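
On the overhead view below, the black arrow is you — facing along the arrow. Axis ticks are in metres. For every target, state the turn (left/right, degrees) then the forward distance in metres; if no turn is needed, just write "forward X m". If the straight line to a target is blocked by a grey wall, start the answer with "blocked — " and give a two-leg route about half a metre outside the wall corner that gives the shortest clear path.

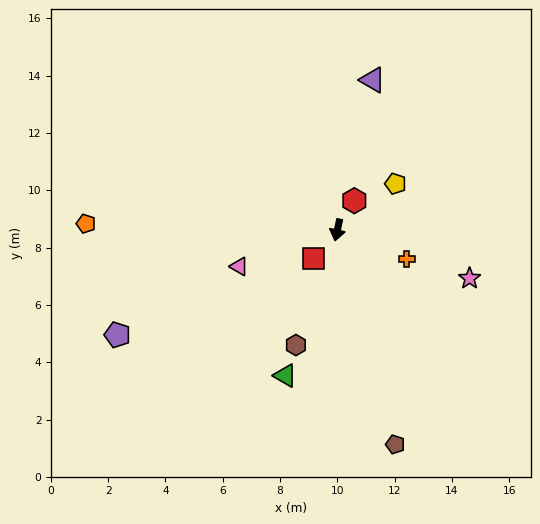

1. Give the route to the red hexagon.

turn left 162°, forward 1.2 m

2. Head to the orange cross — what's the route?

turn left 80°, forward 2.6 m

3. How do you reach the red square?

turn right 28°, forward 1.3 m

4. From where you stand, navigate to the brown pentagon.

turn left 27°, forward 7.7 m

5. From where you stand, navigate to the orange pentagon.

turn right 79°, forward 8.8 m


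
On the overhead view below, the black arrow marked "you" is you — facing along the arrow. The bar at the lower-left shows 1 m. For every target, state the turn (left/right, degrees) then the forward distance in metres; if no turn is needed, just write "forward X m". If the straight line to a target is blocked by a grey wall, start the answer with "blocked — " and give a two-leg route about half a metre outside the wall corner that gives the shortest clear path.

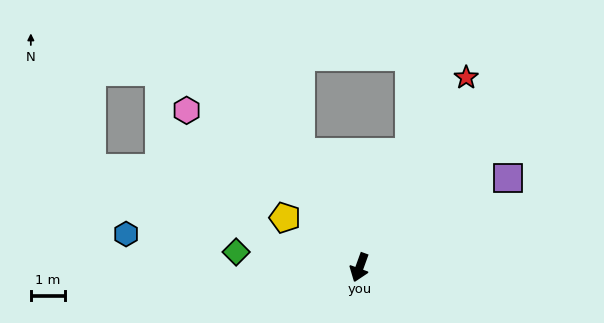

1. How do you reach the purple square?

turn left 141°, forward 5.1 m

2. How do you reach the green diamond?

turn right 77°, forward 3.7 m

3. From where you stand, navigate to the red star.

turn left 171°, forward 6.4 m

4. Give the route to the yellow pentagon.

turn right 104°, forward 2.6 m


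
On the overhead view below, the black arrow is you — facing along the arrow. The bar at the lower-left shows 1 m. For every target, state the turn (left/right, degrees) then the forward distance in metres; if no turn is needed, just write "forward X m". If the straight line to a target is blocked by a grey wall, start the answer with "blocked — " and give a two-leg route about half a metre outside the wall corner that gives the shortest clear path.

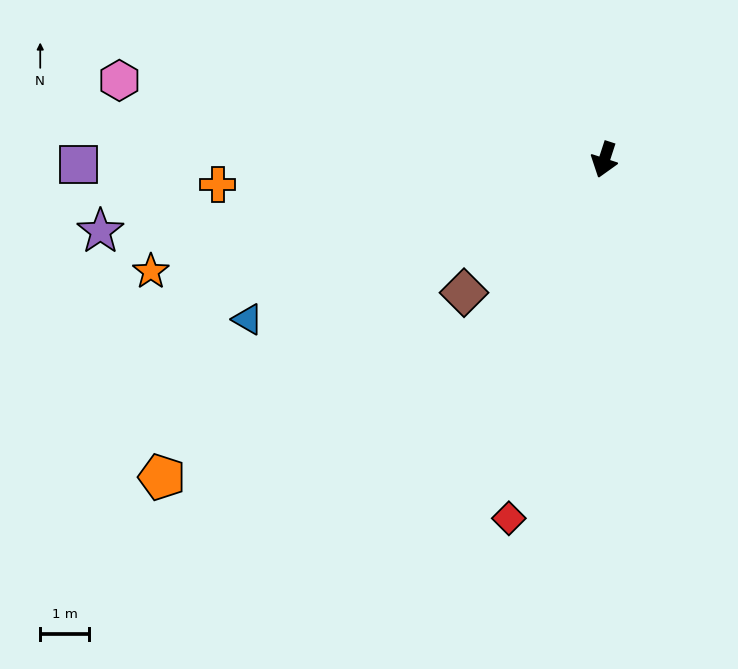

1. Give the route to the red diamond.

turn left 3°, forward 7.5 m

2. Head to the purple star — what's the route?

turn right 64°, forward 10.3 m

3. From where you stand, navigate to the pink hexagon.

turn right 81°, forward 10.0 m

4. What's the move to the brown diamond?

turn right 28°, forward 3.9 m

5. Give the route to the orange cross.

turn right 68°, forward 7.9 m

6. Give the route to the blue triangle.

turn right 48°, forward 7.9 m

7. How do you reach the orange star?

turn right 58°, forward 9.5 m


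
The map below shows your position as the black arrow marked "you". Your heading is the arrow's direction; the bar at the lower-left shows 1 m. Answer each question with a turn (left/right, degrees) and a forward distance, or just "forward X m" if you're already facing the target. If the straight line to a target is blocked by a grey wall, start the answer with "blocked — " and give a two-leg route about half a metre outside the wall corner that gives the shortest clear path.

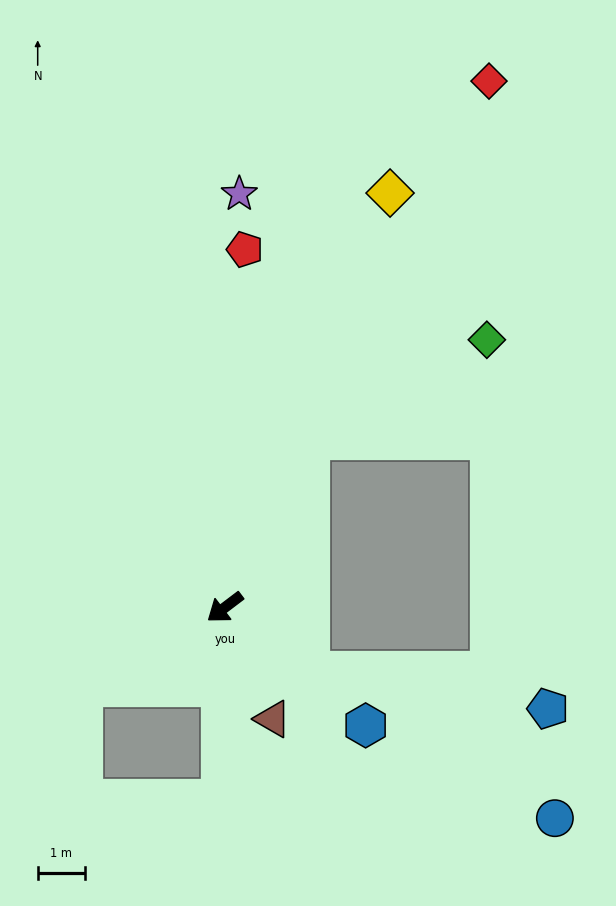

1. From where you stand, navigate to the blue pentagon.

blocked — turn left 106°, forward 2.2 m, then turn left 28°, forward 5.1 m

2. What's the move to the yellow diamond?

turn right 149°, forward 9.4 m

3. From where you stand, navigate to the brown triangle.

turn left 76°, forward 2.6 m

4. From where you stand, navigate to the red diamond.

turn right 154°, forward 12.4 m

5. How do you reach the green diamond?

blocked — turn right 154°, forward 4.0 m, then turn right 34°, forward 4.3 m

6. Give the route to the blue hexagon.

turn left 103°, forward 3.9 m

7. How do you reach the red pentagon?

turn right 130°, forward 7.6 m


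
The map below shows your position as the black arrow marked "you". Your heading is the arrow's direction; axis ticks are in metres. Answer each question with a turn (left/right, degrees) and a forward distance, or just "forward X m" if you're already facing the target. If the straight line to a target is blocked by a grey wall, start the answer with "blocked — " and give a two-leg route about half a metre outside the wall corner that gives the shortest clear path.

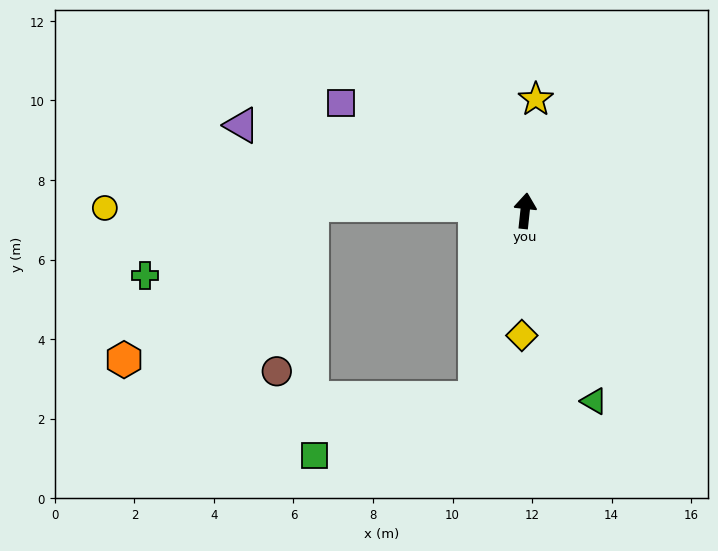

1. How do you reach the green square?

blocked — turn left 171°, forward 4.9 m, then turn right 55°, forward 4.3 m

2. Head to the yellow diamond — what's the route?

turn right 175°, forward 3.1 m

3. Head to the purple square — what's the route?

turn left 66°, forward 5.4 m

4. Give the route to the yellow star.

forward 2.8 m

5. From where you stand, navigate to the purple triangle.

turn left 79°, forward 7.4 m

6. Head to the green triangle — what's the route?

turn right 154°, forward 5.1 m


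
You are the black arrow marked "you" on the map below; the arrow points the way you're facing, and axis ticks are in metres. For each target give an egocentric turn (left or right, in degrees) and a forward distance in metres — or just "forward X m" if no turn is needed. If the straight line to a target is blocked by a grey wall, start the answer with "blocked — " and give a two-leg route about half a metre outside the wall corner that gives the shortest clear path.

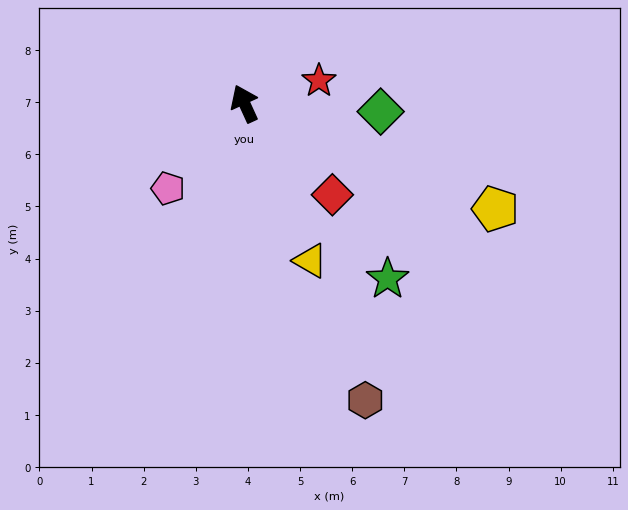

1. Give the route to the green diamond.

turn right 118°, forward 2.6 m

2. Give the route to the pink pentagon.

turn left 114°, forward 2.2 m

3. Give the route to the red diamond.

turn right 161°, forward 2.4 m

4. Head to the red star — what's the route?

turn right 98°, forward 1.5 m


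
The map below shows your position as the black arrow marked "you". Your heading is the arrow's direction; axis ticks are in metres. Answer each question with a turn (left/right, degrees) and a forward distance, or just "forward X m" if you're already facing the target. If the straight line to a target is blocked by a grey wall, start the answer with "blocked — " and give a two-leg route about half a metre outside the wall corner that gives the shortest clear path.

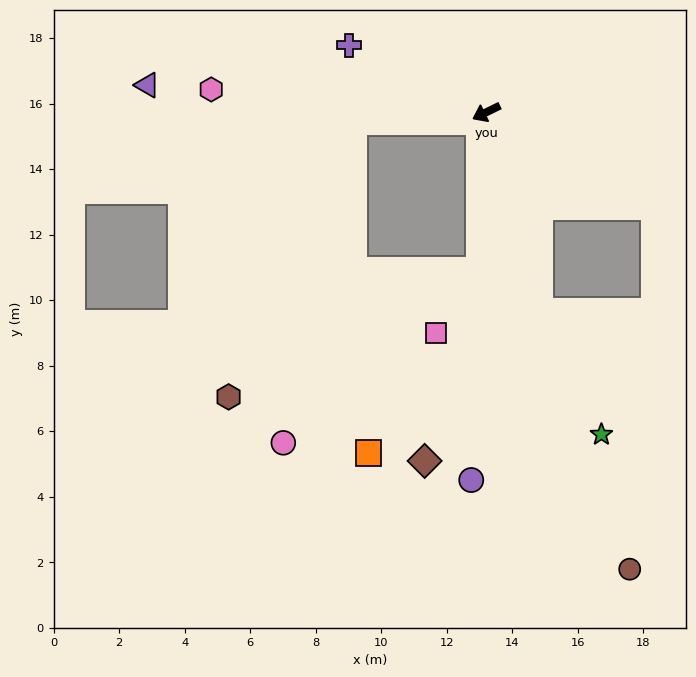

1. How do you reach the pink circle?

blocked — turn right 22°, forward 4.1 m, then turn left 74°, forward 10.0 m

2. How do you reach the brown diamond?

blocked — turn left 61°, forward 4.9 m, then turn right 13°, forward 6.0 m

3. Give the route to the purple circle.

turn left 62°, forward 11.2 m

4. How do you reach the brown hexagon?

blocked — turn right 22°, forward 4.1 m, then turn left 62°, forward 9.2 m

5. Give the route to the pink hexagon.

turn right 31°, forward 8.4 m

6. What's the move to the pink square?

blocked — turn left 61°, forward 4.9 m, then turn right 32°, forward 2.3 m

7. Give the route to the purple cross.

turn right 52°, forward 4.7 m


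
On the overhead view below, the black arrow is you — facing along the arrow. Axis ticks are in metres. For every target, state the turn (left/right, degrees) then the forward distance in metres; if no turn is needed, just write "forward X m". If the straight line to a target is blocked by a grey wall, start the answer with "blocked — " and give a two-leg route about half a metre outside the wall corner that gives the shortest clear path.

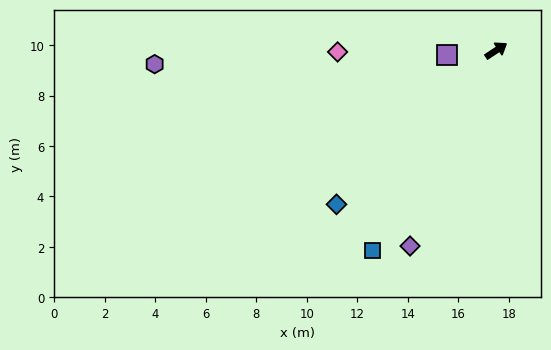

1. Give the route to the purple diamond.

turn right 147°, forward 8.5 m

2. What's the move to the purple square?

turn left 152°, forward 1.9 m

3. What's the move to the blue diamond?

turn right 169°, forward 8.8 m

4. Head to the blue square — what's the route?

turn right 155°, forward 9.3 m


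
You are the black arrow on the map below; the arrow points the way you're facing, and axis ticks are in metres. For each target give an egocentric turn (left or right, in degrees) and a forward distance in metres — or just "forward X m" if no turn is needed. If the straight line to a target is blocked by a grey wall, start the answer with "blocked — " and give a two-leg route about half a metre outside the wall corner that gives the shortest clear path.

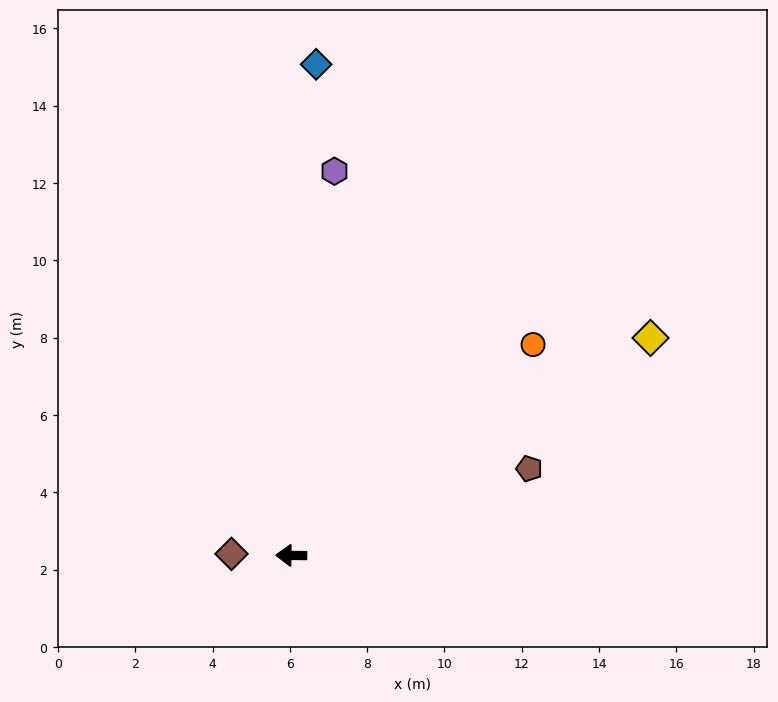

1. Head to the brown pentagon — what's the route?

turn right 159°, forward 6.6 m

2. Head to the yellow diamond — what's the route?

turn right 148°, forward 10.9 m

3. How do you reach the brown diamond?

forward 1.5 m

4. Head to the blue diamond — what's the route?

turn right 92°, forward 12.7 m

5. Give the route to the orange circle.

turn right 138°, forward 8.3 m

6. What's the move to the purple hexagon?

turn right 96°, forward 10.0 m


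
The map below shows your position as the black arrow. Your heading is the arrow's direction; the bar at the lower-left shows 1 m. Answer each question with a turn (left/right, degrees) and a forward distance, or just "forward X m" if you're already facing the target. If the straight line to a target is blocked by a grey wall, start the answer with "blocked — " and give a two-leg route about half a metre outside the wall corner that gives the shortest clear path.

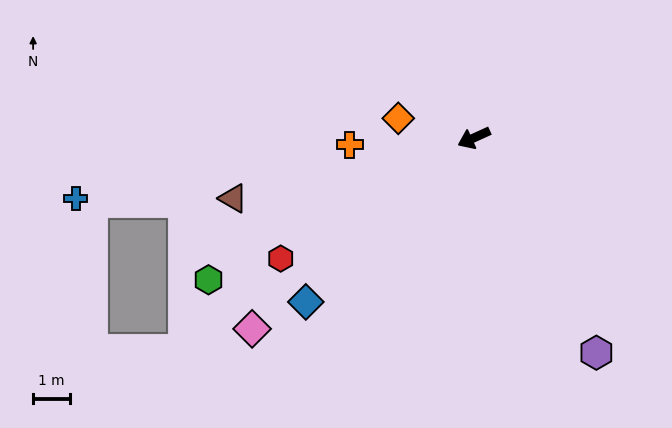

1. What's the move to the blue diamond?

turn left 20°, forward 6.4 m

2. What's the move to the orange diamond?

turn right 39°, forward 2.1 m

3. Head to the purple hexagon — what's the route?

turn left 95°, forward 6.7 m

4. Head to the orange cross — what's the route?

turn right 21°, forward 3.4 m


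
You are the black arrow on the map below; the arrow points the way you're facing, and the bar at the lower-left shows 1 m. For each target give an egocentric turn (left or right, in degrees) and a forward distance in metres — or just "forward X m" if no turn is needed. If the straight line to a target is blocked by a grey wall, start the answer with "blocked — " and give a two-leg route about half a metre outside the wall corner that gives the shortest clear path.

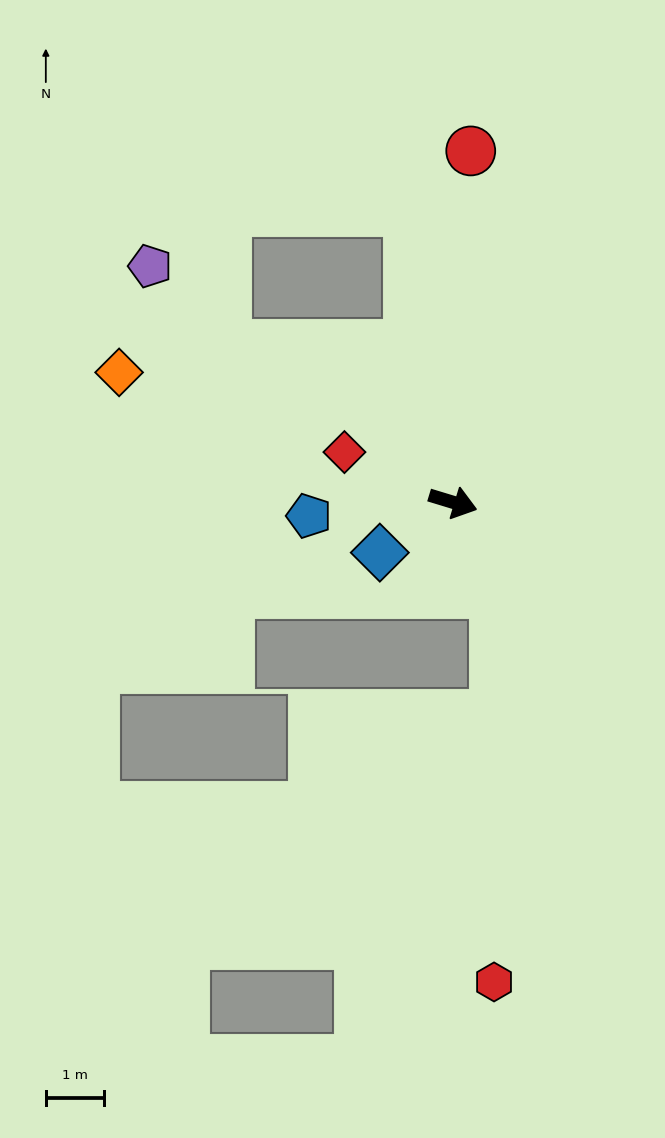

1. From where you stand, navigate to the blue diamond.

turn right 129°, forward 1.5 m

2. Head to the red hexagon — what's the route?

blocked — turn right 49°, forward 1.7 m, then turn right 24°, forward 6.6 m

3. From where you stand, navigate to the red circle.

turn left 104°, forward 6.0 m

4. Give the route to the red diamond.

turn left 172°, forward 2.0 m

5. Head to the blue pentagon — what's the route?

turn right 158°, forward 2.5 m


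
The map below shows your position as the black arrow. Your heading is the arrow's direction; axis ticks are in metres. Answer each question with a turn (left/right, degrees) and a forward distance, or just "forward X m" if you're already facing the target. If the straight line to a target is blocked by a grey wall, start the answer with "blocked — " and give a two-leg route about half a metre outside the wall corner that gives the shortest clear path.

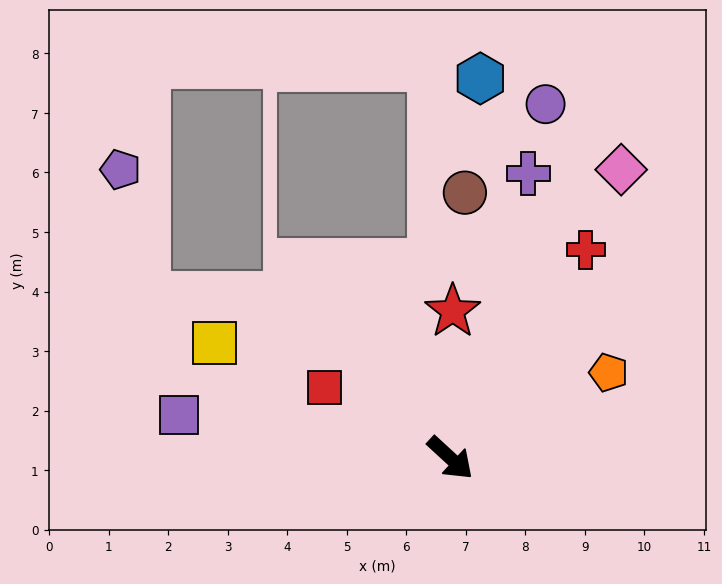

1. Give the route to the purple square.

turn right 146°, forward 4.6 m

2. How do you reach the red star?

turn left 132°, forward 2.5 m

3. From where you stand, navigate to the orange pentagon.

turn left 71°, forward 3.0 m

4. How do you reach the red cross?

turn left 100°, forward 4.2 m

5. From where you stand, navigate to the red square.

turn right 167°, forward 2.4 m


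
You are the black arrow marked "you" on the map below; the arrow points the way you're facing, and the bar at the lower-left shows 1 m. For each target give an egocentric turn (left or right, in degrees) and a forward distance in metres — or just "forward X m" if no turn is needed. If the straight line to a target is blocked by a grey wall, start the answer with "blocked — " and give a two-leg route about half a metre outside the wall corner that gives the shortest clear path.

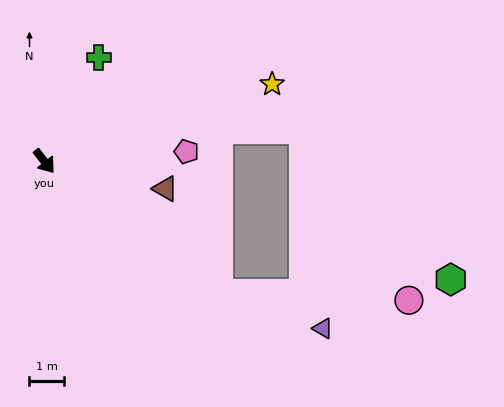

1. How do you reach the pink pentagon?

turn left 56°, forward 4.2 m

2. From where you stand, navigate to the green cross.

turn left 114°, forward 3.4 m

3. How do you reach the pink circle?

blocked — turn left 15°, forward 6.4 m, then turn left 35°, forward 5.6 m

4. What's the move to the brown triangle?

turn left 39°, forward 3.6 m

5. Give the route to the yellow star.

turn left 71°, forward 7.1 m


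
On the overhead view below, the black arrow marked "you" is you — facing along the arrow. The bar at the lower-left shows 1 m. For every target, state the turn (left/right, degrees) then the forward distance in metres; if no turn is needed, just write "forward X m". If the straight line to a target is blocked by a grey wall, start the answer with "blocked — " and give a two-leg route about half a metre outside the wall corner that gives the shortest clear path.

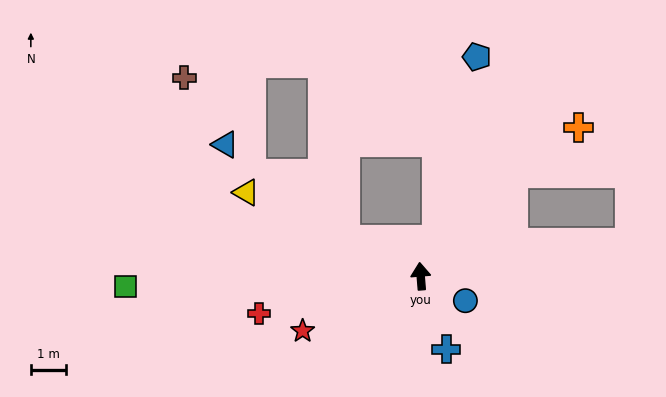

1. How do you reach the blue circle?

turn right 123°, forward 1.4 m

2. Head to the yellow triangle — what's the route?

turn left 60°, forward 5.4 m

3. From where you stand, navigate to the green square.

turn left 87°, forward 8.3 m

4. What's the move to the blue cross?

turn right 165°, forward 2.2 m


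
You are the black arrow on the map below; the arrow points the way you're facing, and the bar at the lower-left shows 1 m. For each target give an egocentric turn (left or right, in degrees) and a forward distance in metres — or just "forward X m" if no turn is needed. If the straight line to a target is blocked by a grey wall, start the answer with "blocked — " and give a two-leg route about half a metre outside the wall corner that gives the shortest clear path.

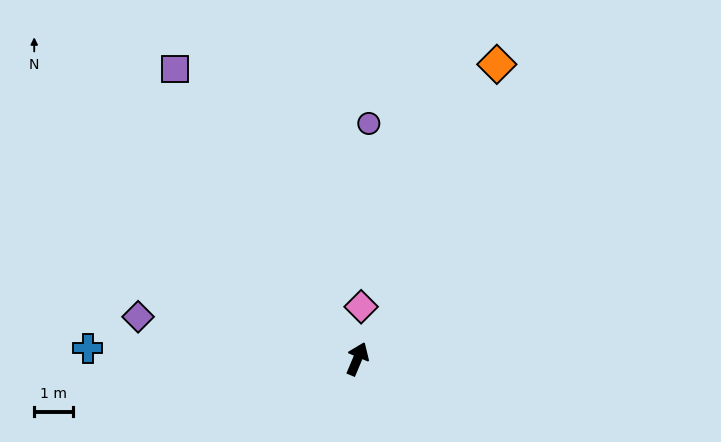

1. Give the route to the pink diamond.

turn left 19°, forward 1.4 m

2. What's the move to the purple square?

turn left 55°, forward 8.9 m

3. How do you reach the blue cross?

turn left 111°, forward 7.0 m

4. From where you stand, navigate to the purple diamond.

turn left 102°, forward 5.8 m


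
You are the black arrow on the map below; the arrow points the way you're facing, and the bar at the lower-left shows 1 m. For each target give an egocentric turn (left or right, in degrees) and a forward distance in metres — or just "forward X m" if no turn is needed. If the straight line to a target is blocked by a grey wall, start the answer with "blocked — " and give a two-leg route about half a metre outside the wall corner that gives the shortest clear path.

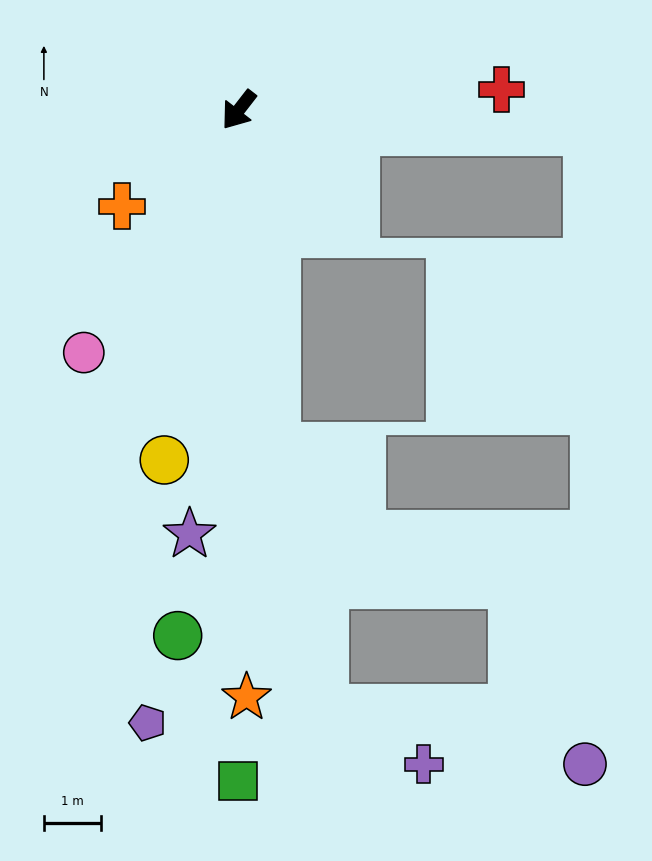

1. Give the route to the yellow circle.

turn left 26°, forward 6.2 m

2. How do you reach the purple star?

turn left 31°, forward 7.4 m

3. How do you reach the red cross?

turn left 132°, forward 4.6 m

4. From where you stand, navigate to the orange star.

turn left 39°, forward 10.2 m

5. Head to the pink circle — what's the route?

turn left 5°, forward 5.0 m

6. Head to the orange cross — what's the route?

turn right 13°, forward 2.6 m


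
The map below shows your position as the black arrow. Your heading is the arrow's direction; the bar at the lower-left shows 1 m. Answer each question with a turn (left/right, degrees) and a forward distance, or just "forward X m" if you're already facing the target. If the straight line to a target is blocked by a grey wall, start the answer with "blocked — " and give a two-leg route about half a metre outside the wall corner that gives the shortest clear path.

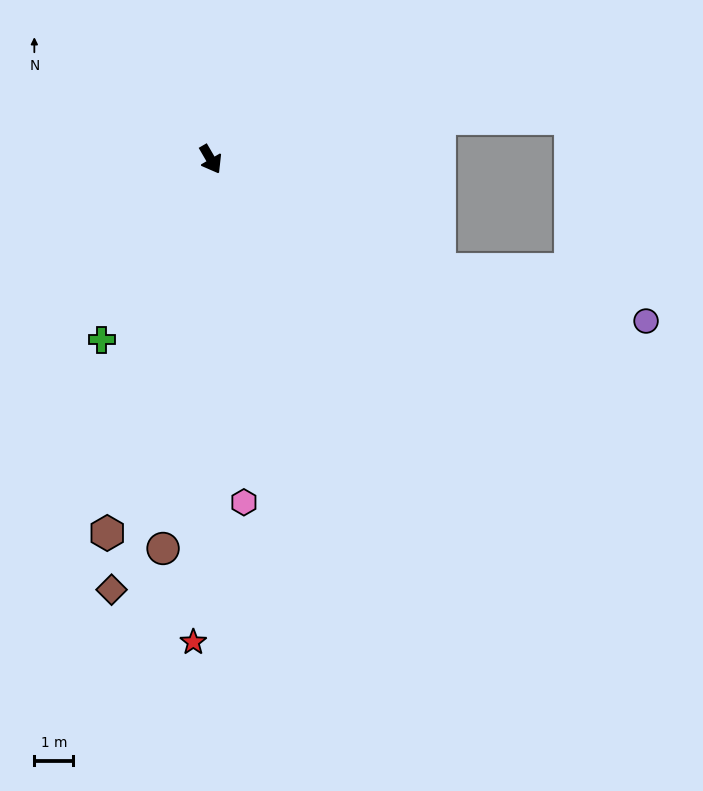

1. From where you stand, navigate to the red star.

turn right 32°, forward 12.4 m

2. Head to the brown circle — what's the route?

turn right 37°, forward 10.0 m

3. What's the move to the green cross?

turn right 61°, forward 5.4 m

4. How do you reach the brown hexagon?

turn right 46°, forward 9.9 m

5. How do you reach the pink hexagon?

turn right 25°, forward 8.8 m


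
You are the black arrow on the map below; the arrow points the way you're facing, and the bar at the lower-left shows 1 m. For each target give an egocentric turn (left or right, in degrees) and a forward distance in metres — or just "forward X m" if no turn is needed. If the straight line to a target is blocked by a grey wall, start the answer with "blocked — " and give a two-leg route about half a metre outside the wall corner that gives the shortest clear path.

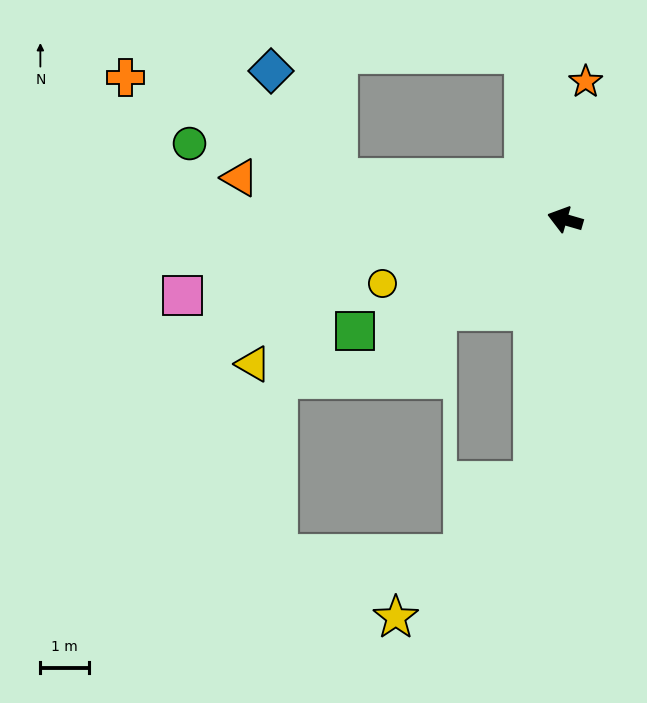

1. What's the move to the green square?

turn left 44°, forward 4.9 m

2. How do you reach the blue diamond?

blocked — turn left 6°, forward 4.8 m, then turn right 48°, forward 2.6 m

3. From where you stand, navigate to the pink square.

turn left 27°, forward 8.0 m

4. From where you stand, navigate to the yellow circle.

turn left 35°, forward 4.0 m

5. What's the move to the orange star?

turn right 82°, forward 2.9 m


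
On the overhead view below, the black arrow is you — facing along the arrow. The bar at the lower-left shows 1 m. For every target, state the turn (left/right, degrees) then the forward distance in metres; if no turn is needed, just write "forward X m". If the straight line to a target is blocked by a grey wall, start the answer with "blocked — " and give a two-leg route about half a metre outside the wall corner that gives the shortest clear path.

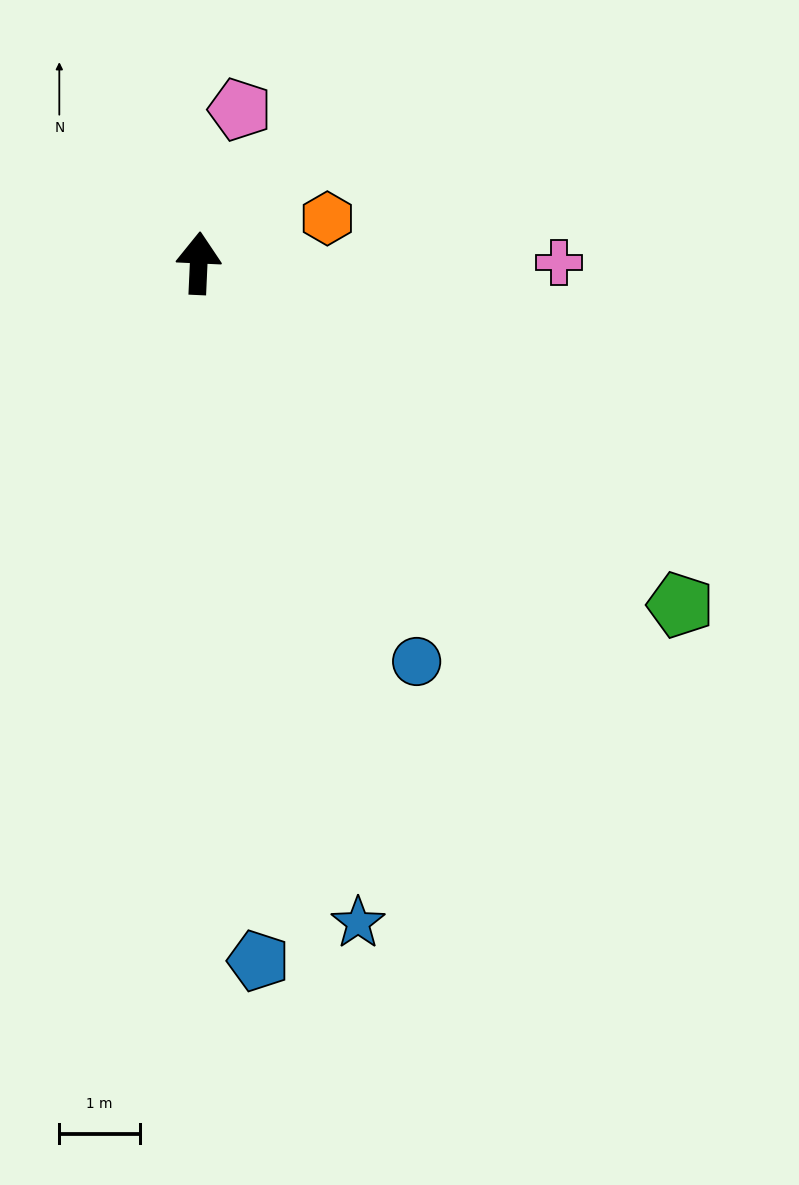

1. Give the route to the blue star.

turn right 164°, forward 8.4 m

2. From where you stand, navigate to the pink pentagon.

turn right 12°, forward 2.0 m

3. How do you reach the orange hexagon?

turn right 68°, forward 1.7 m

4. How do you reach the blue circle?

turn right 149°, forward 5.6 m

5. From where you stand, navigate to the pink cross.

turn right 87°, forward 4.5 m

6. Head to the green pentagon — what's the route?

turn right 123°, forward 7.3 m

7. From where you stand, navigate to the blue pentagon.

turn right 173°, forward 8.7 m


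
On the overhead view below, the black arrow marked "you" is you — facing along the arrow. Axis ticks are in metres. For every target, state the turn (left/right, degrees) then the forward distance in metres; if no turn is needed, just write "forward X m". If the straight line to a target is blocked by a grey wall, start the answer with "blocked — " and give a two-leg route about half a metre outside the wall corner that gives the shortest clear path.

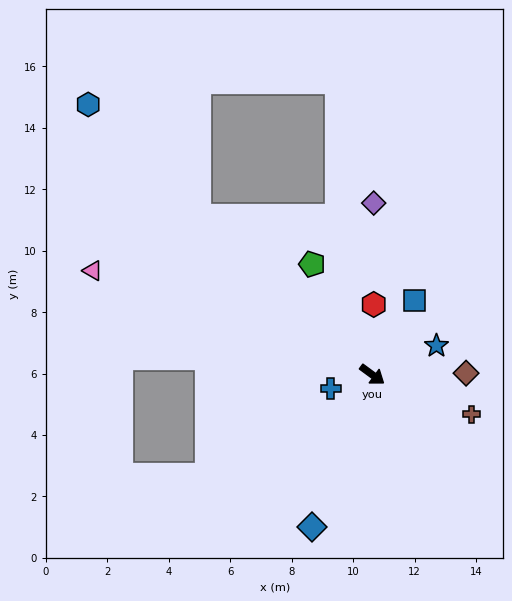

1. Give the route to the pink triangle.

turn right 164°, forward 9.7 m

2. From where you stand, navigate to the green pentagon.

turn left 155°, forward 4.1 m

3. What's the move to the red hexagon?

turn left 125°, forward 2.3 m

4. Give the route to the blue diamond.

turn right 75°, forward 5.3 m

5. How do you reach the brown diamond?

turn left 37°, forward 3.1 m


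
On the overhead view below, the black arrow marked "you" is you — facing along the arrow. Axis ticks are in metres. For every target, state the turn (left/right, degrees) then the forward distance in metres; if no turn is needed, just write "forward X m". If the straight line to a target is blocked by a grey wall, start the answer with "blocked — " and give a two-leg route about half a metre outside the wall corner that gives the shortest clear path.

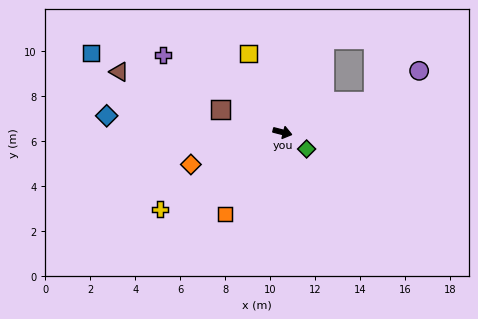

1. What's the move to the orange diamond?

turn right 146°, forward 4.3 m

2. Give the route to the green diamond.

turn right 20°, forward 1.3 m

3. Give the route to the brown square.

turn left 174°, forward 2.9 m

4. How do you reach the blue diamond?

turn right 171°, forward 7.8 m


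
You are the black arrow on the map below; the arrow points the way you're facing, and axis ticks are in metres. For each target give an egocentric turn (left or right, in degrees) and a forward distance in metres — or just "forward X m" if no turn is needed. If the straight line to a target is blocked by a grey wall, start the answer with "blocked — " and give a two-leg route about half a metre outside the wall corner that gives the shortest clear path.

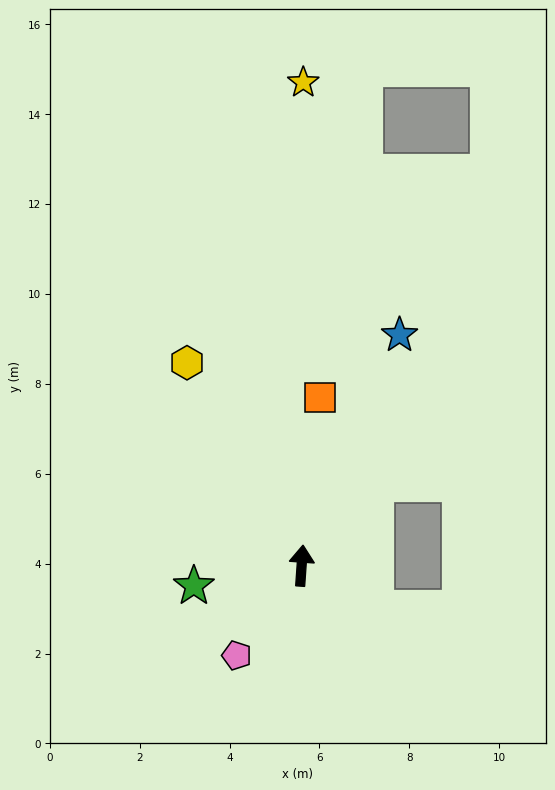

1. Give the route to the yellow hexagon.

turn left 33°, forward 5.2 m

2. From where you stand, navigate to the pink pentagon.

turn left 148°, forward 2.5 m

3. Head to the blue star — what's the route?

turn right 19°, forward 5.6 m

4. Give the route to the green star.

turn left 105°, forward 2.4 m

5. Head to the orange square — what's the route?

turn right 2°, forward 3.8 m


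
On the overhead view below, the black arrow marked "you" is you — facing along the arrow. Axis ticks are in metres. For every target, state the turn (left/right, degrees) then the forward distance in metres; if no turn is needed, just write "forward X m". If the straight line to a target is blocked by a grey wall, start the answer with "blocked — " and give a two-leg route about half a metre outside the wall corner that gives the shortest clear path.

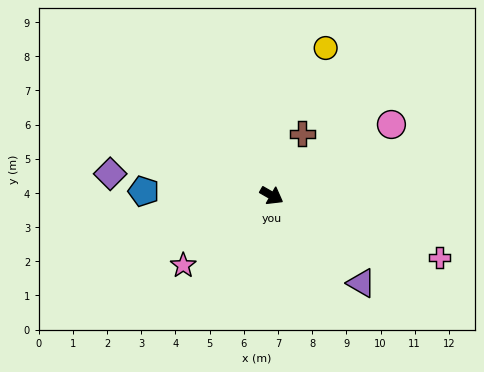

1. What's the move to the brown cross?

turn left 94°, forward 2.0 m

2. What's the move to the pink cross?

turn left 9°, forward 5.2 m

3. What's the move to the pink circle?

turn left 60°, forward 4.1 m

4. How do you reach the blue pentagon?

turn right 152°, forward 3.7 m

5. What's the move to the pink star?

turn right 112°, forward 3.3 m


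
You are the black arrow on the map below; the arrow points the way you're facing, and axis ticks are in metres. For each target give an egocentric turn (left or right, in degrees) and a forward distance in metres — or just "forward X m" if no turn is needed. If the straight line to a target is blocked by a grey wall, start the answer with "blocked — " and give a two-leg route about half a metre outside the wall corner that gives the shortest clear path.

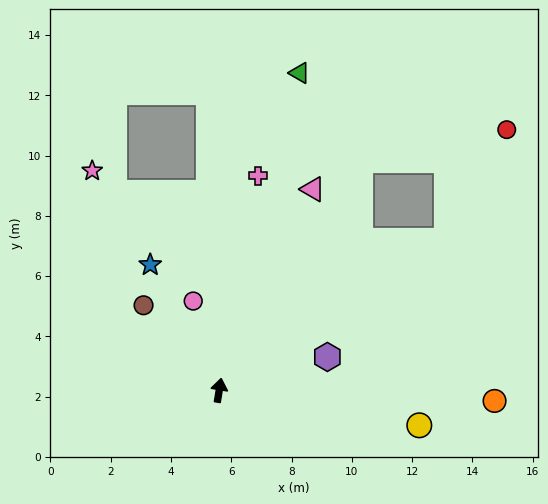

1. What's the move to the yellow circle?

turn right 91°, forward 6.7 m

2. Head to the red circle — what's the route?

blocked — turn right 47°, forward 9.0 m, then turn left 28°, forward 4.2 m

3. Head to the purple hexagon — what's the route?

turn right 64°, forward 3.8 m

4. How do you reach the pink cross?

forward 7.2 m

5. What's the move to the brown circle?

turn left 51°, forward 3.8 m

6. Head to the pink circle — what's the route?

turn left 26°, forward 3.1 m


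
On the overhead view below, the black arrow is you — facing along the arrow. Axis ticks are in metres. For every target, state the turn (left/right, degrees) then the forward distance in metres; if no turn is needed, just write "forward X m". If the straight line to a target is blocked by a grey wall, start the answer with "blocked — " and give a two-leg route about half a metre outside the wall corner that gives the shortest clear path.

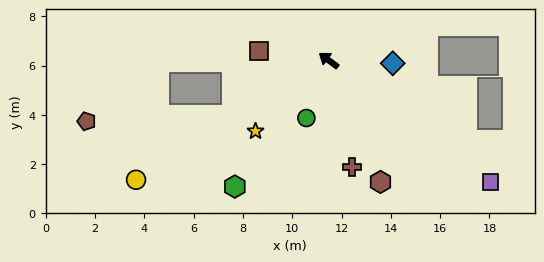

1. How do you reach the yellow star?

turn left 81°, forward 4.1 m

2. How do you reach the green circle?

turn left 105°, forward 2.5 m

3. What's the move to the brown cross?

turn left 139°, forward 4.4 m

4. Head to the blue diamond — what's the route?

turn right 146°, forward 2.6 m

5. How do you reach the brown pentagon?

blocked — turn left 66°, forward 4.5 m, then turn right 27°, forward 5.9 m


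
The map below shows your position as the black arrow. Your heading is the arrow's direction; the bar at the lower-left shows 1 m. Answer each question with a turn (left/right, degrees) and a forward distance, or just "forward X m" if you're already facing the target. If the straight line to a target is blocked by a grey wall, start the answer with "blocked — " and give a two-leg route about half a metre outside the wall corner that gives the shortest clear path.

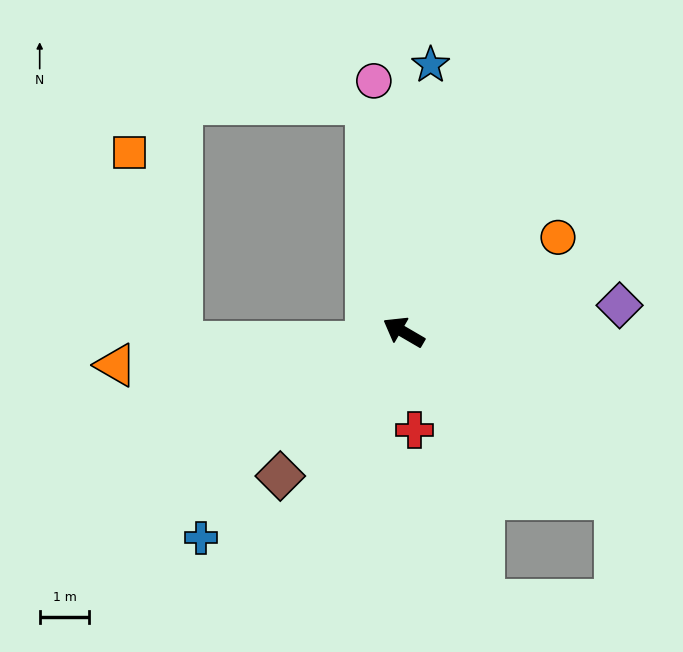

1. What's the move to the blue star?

turn right 66°, forward 5.4 m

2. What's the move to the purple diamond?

turn right 143°, forward 4.4 m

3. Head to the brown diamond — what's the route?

turn left 80°, forward 3.8 m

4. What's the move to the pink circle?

turn right 53°, forward 5.1 m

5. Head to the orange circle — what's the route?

turn right 118°, forward 3.6 m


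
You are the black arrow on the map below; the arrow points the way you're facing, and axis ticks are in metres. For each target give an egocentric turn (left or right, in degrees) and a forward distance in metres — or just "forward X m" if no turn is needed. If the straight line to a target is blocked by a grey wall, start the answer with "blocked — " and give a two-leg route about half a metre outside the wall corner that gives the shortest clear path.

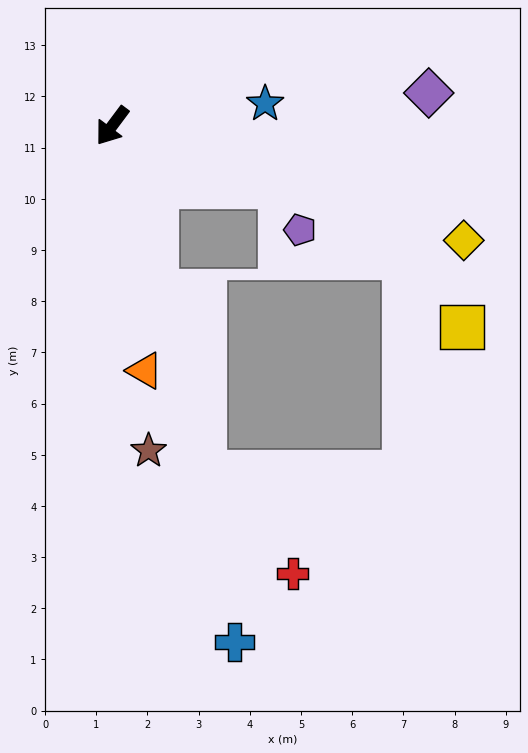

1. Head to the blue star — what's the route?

turn left 135°, forward 3.0 m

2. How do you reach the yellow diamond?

turn left 109°, forward 7.2 m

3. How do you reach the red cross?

blocked — turn left 52°, forward 7.0 m, then turn left 26°, forward 2.6 m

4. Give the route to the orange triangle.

turn left 44°, forward 4.8 m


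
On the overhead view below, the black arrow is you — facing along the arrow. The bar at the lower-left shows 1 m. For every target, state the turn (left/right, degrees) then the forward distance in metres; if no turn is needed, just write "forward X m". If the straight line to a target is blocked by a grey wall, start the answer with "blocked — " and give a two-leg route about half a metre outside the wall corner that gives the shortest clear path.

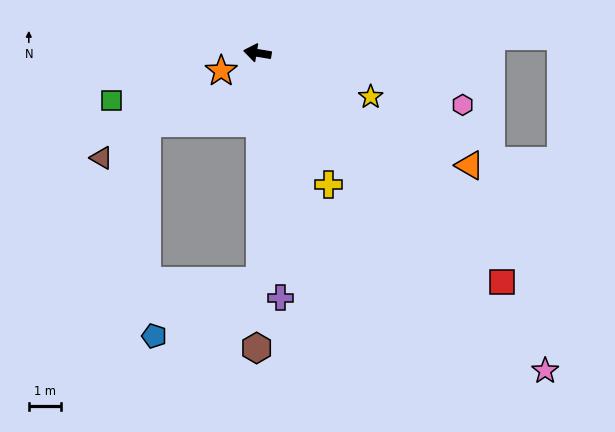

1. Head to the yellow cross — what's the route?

turn left 128°, forward 4.6 m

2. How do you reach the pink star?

turn left 142°, forward 13.1 m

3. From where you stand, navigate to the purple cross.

turn left 105°, forward 7.5 m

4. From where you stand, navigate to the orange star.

turn left 36°, forward 1.2 m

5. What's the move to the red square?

turn left 146°, forward 10.3 m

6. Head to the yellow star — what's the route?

turn left 168°, forward 3.7 m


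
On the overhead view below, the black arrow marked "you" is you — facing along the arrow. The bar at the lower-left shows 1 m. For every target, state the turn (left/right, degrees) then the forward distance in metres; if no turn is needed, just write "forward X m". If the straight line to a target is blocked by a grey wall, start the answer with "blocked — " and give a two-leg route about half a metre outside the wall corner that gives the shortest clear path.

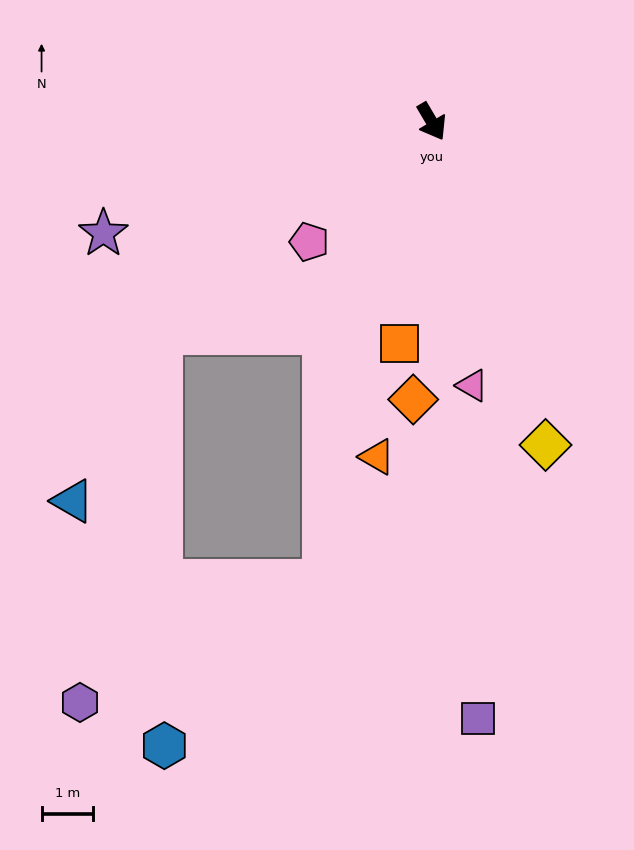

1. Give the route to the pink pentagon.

turn right 76°, forward 3.3 m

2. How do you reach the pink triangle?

turn right 22°, forward 5.1 m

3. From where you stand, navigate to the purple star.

turn right 102°, forward 6.7 m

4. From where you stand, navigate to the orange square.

turn right 39°, forward 4.3 m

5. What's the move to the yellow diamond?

turn right 11°, forward 6.6 m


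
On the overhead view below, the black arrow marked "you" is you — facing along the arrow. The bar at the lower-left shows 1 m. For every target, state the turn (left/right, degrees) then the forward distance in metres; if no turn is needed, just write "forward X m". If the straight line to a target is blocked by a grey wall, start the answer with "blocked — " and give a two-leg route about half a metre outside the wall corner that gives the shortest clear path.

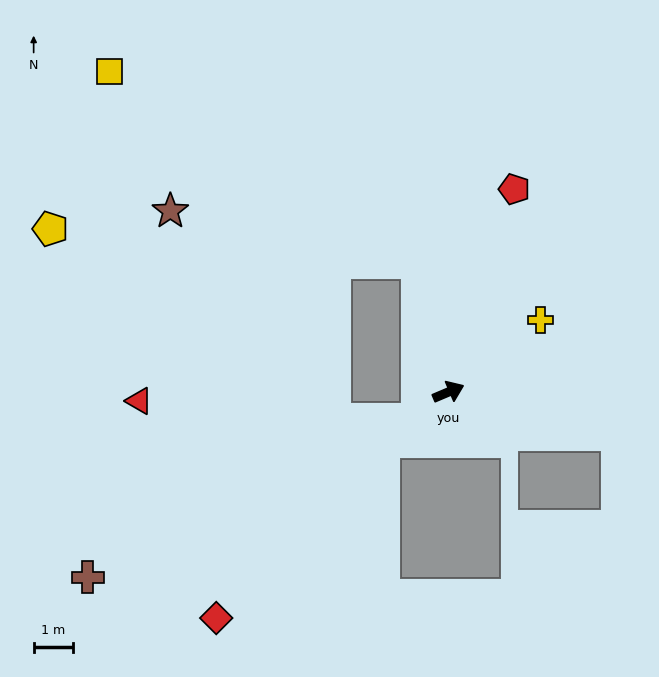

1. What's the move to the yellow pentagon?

blocked — turn left 80°, forward 3.4 m, then turn left 72°, forward 9.4 m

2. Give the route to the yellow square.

blocked — turn left 80°, forward 3.4 m, then turn left 45°, forward 9.2 m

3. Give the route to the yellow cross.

turn left 15°, forward 3.0 m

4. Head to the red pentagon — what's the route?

turn left 49°, forward 5.4 m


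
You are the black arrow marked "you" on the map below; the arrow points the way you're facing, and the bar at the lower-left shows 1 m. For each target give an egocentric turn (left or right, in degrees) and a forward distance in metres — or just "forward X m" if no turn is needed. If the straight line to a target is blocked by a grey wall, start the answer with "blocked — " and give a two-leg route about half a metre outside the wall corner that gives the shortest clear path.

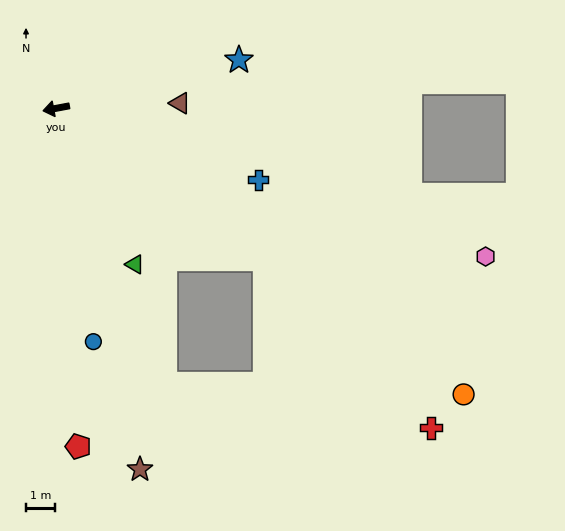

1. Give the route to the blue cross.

turn left 150°, forward 7.5 m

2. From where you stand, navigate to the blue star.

turn right 176°, forward 6.6 m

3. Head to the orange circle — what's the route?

turn left 134°, forward 17.4 m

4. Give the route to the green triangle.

turn left 106°, forward 6.1 m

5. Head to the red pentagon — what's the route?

turn left 83°, forward 11.9 m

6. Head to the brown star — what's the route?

turn left 92°, forward 13.0 m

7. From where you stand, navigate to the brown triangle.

turn left 172°, forward 4.3 m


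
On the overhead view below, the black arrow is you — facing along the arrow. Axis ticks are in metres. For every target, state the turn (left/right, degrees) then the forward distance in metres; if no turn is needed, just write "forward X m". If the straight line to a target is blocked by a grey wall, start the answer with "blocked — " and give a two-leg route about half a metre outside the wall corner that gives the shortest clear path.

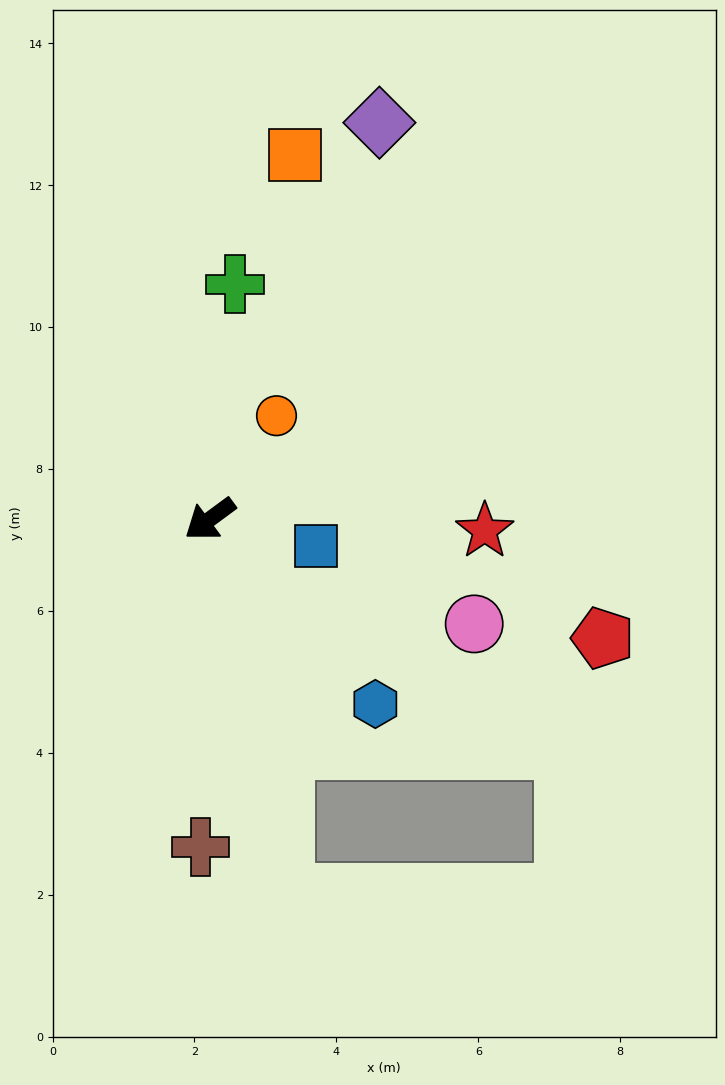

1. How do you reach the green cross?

turn right 132°, forward 3.3 m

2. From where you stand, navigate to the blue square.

turn left 129°, forward 1.5 m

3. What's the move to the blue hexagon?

turn left 95°, forward 3.5 m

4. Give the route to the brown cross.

turn left 52°, forward 4.6 m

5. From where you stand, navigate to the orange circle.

turn right 159°, forward 1.7 m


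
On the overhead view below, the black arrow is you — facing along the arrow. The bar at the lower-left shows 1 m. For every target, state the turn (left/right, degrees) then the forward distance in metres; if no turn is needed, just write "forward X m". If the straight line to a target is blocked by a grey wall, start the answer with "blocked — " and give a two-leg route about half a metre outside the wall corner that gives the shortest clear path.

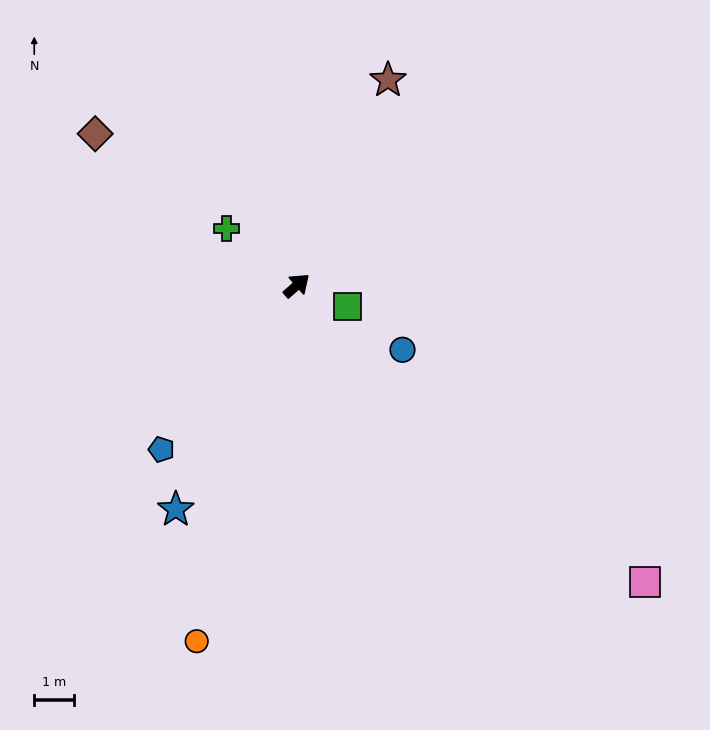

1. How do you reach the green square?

turn right 64°, forward 1.4 m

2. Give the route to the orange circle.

turn right 147°, forward 9.2 m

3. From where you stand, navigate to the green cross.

turn left 100°, forward 2.2 m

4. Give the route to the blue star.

turn right 160°, forward 6.3 m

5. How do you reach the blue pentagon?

turn right 171°, forward 5.3 m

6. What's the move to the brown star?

turn left 25°, forward 5.6 m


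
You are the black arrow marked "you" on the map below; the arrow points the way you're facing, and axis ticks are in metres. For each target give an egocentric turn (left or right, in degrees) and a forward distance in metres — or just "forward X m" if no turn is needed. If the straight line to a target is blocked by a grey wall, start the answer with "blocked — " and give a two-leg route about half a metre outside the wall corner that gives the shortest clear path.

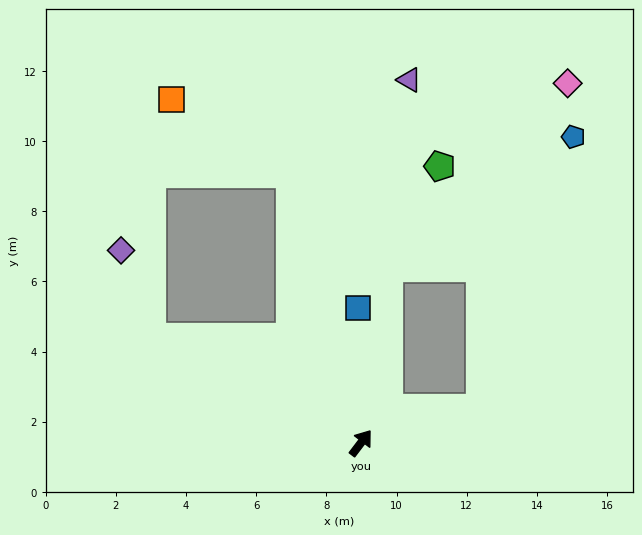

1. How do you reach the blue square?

turn left 39°, forward 3.9 m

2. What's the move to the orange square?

blocked — turn left 52°, forward 7.9 m, then turn left 44°, forward 4.0 m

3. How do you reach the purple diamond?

blocked — turn left 101°, forward 6.7 m, then turn right 45°, forward 2.6 m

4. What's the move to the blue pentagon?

blocked — turn left 28°, forward 5.1 m, then turn right 46°, forward 6.4 m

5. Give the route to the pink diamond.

blocked — turn left 28°, forward 5.1 m, then turn right 35°, forward 7.3 m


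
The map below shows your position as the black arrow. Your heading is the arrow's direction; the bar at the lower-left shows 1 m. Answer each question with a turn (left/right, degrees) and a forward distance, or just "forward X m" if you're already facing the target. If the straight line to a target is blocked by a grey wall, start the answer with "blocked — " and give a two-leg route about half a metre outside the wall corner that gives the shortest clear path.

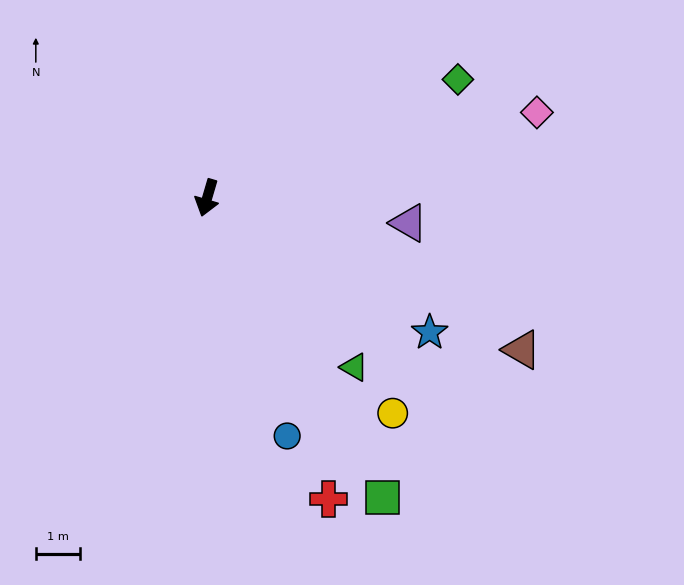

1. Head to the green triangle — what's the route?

turn left 57°, forward 5.0 m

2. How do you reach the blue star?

turn left 75°, forward 5.8 m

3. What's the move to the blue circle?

turn left 35°, forward 5.6 m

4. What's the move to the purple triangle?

turn left 99°, forward 4.6 m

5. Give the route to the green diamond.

turn left 132°, forward 6.2 m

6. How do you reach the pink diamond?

turn left 121°, forward 7.7 m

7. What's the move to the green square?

turn left 47°, forward 7.8 m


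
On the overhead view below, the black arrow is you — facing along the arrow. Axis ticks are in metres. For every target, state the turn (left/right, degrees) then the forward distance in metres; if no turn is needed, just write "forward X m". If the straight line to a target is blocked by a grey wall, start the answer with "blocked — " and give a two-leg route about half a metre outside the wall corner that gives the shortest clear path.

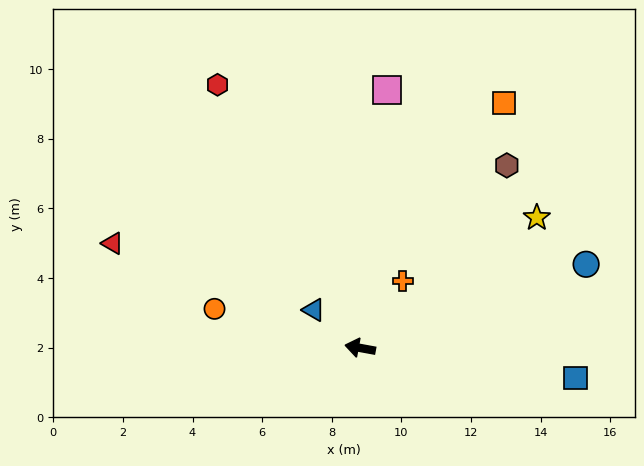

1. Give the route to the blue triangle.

turn right 29°, forward 1.7 m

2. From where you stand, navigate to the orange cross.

turn right 112°, forward 2.3 m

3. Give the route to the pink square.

turn right 86°, forward 7.5 m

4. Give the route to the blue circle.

turn right 149°, forward 6.9 m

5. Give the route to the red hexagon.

turn right 51°, forward 8.6 m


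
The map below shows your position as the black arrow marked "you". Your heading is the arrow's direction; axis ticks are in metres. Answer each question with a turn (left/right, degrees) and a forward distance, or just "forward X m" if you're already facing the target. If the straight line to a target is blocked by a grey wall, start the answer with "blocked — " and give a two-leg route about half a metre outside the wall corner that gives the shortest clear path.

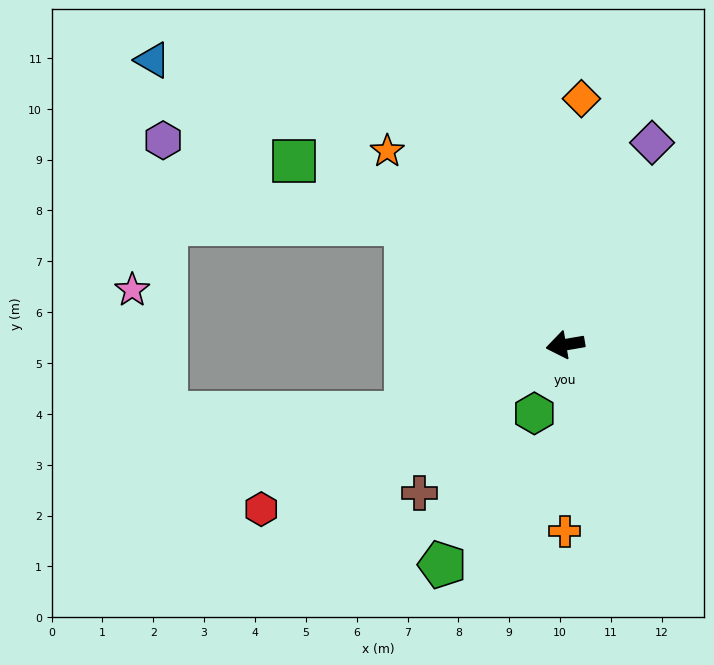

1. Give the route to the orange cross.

turn left 80°, forward 3.7 m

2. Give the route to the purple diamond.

turn right 123°, forward 4.3 m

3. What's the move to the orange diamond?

turn right 103°, forward 4.8 m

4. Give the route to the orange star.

turn right 57°, forward 5.2 m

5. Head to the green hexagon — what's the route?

turn left 56°, forward 1.5 m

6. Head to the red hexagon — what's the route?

turn left 19°, forward 6.8 m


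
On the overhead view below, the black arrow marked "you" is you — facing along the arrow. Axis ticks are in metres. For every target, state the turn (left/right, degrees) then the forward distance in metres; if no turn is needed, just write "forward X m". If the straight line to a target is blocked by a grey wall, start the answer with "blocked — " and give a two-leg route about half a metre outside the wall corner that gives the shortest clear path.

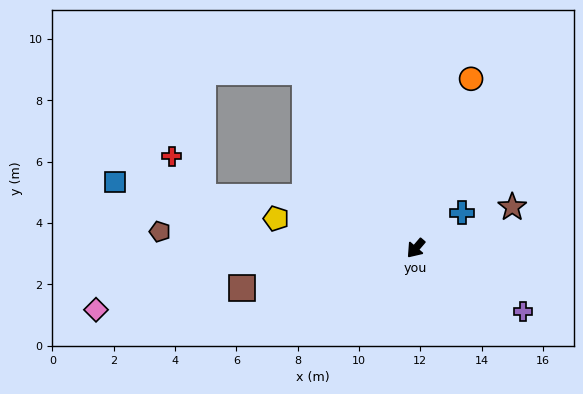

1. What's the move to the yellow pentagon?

turn right 61°, forward 4.7 m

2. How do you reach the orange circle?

turn right 157°, forward 5.8 m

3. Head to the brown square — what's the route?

turn right 37°, forward 5.8 m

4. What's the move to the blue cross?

turn left 168°, forward 1.9 m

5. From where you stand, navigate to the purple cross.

turn left 100°, forward 4.1 m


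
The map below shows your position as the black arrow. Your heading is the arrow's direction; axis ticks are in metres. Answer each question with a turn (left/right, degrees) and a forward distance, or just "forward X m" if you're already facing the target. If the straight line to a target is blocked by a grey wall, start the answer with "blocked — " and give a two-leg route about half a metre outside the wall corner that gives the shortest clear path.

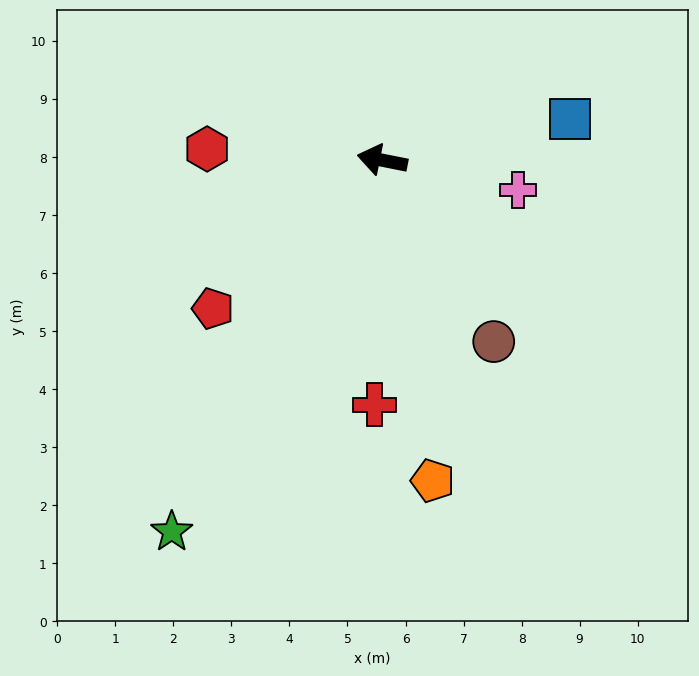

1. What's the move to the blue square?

turn right 156°, forward 3.3 m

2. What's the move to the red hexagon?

turn left 8°, forward 3.0 m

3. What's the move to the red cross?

turn left 99°, forward 4.2 m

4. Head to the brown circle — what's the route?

turn left 133°, forward 3.7 m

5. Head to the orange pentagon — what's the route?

turn left 110°, forward 5.6 m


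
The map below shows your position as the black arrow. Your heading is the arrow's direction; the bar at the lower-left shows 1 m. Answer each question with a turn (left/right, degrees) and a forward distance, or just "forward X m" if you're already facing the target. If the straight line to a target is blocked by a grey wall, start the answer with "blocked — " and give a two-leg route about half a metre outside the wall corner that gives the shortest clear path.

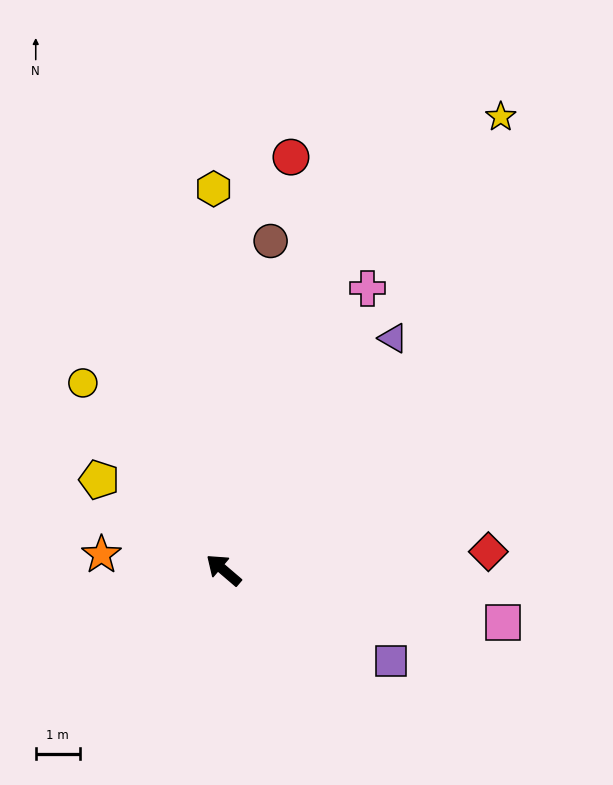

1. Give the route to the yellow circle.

turn right 13°, forward 5.3 m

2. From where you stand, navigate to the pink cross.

turn right 77°, forward 7.2 m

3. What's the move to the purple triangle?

turn right 86°, forward 6.5 m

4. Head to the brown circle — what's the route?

turn right 58°, forward 7.6 m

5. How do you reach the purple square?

turn right 168°, forward 4.3 m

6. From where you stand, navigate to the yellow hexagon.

turn right 48°, forward 8.7 m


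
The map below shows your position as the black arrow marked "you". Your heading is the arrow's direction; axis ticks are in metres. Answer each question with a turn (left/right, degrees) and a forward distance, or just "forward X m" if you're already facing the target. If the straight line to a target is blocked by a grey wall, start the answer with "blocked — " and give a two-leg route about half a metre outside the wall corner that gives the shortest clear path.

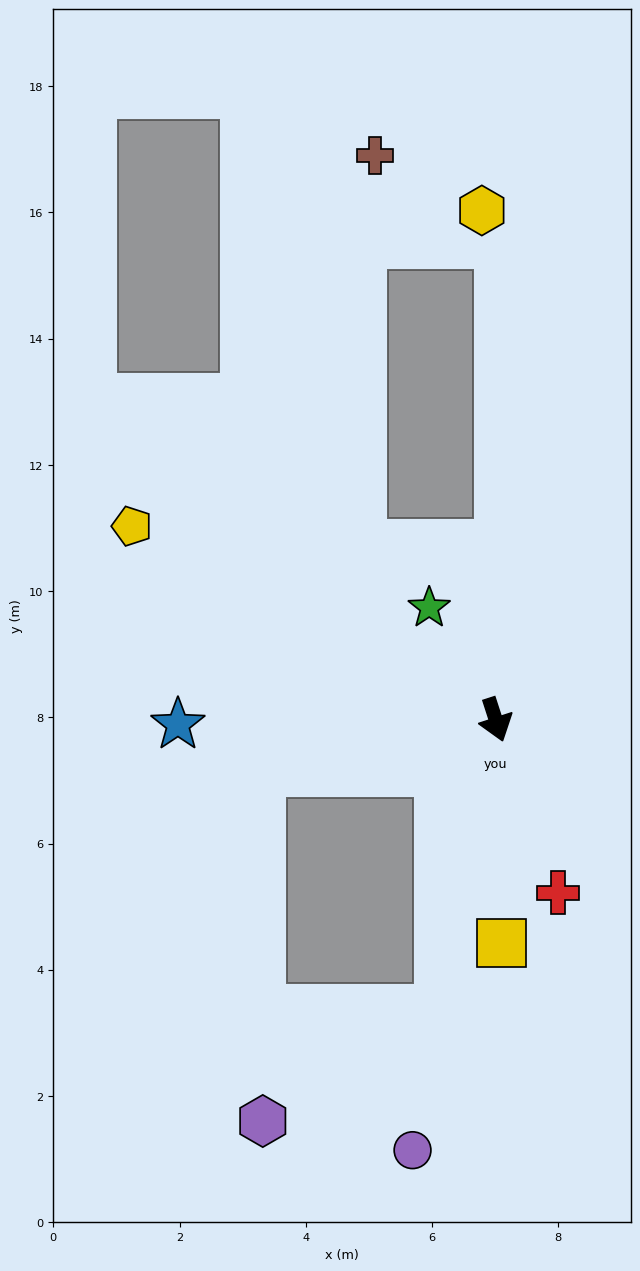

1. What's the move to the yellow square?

turn right 16°, forward 3.5 m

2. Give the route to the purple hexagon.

blocked — turn right 28°, forward 4.7 m, then turn right 48°, forward 3.3 m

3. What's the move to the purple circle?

turn right 29°, forward 6.9 m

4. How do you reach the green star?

turn right 167°, forward 2.1 m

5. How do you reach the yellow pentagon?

turn right 136°, forward 6.5 m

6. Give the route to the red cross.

forward 2.9 m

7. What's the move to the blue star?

turn right 107°, forward 5.0 m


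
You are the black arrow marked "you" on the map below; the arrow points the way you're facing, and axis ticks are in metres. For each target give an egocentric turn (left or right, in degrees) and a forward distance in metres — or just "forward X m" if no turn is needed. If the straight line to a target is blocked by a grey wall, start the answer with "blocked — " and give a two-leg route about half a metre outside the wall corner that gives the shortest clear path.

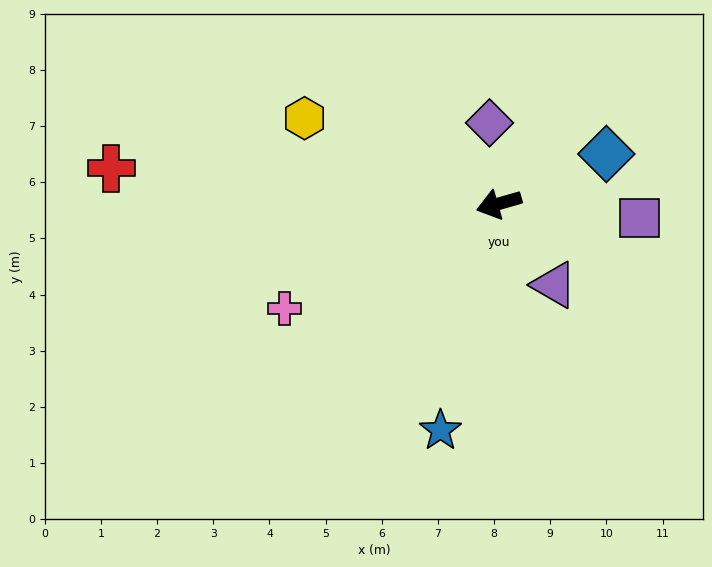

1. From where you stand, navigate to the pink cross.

turn left 10°, forward 4.2 m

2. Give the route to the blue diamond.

turn right 171°, forward 2.1 m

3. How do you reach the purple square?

turn left 158°, forward 2.5 m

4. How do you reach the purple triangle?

turn left 108°, forward 1.7 m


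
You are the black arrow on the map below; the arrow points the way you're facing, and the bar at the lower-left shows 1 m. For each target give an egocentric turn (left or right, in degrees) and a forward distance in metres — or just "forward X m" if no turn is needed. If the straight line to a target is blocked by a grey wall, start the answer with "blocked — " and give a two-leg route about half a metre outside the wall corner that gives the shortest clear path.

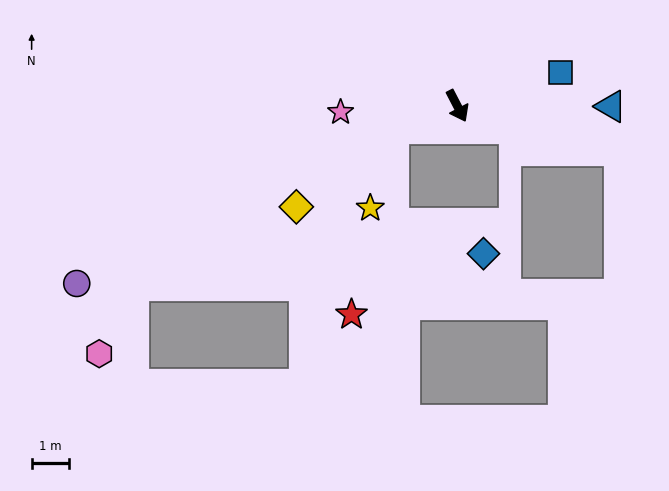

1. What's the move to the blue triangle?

turn left 62°, forward 4.1 m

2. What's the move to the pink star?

turn right 114°, forward 3.1 m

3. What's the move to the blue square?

turn left 81°, forward 2.9 m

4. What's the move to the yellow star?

blocked — turn right 98°, forward 1.8 m, then turn left 55°, forward 2.2 m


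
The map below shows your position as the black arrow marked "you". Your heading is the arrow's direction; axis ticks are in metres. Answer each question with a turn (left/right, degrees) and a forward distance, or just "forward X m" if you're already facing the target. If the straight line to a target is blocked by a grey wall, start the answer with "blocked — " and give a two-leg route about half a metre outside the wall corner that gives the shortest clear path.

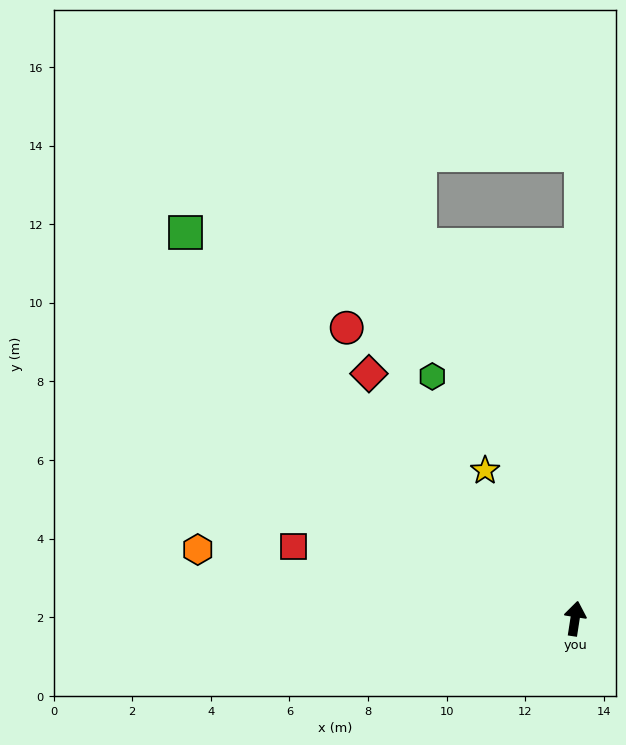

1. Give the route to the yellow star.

turn left 40°, forward 4.4 m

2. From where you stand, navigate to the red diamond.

turn left 49°, forward 8.1 m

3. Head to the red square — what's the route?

turn left 84°, forward 7.4 m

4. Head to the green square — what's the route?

turn left 54°, forward 13.9 m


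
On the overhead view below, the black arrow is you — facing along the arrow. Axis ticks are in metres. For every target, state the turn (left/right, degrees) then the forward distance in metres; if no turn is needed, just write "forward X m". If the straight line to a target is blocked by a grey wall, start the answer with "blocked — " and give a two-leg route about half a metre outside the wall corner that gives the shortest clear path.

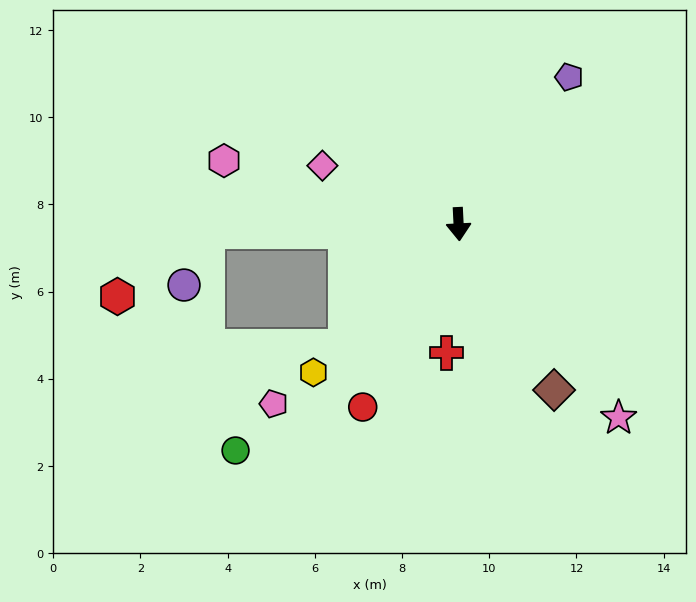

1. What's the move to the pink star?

turn left 37°, forward 5.8 m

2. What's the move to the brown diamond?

turn left 27°, forward 4.4 m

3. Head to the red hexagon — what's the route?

blocked — turn right 91°, forward 5.8 m, then turn left 35°, forward 2.5 m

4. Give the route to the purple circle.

blocked — turn right 91°, forward 5.8 m, then turn left 66°, forward 1.4 m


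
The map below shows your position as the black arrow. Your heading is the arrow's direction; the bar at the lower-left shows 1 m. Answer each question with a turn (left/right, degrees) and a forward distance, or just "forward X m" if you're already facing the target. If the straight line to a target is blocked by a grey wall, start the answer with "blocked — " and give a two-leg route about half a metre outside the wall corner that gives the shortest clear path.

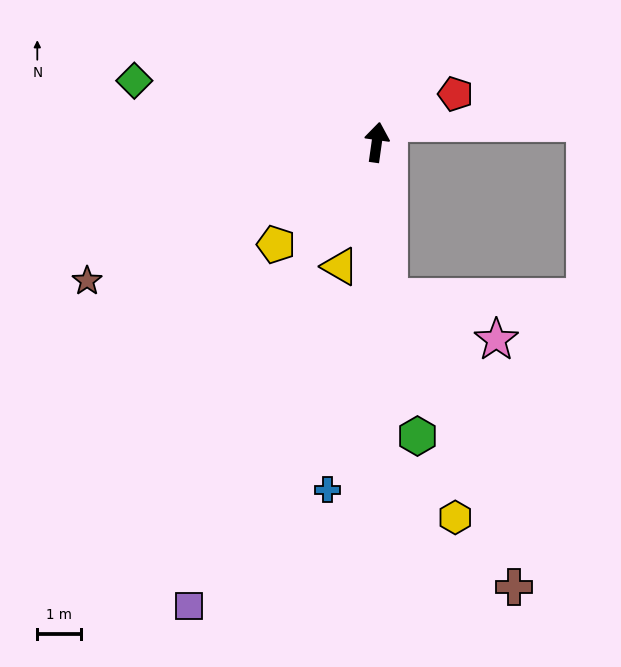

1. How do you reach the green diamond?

turn left 84°, forward 5.7 m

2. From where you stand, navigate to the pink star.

blocked — turn right 167°, forward 3.5 m, then turn left 63°, forward 2.6 m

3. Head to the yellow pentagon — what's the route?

turn left 143°, forward 3.3 m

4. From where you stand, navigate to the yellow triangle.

turn left 172°, forward 2.9 m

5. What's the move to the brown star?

turn left 124°, forward 7.3 m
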